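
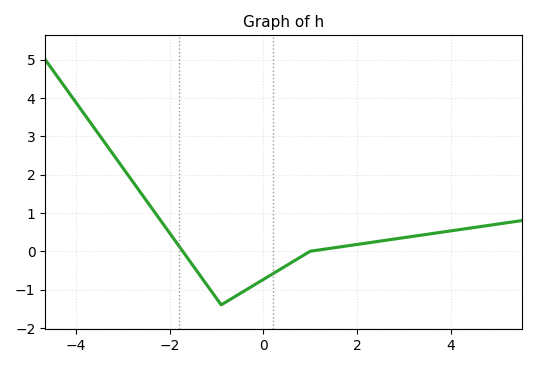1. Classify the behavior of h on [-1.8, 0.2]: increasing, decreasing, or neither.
neither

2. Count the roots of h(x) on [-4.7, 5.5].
2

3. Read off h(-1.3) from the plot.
-0.718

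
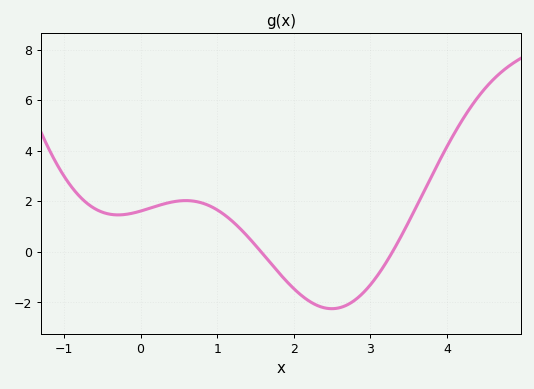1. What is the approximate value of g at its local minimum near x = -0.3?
1.46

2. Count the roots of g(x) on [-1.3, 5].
2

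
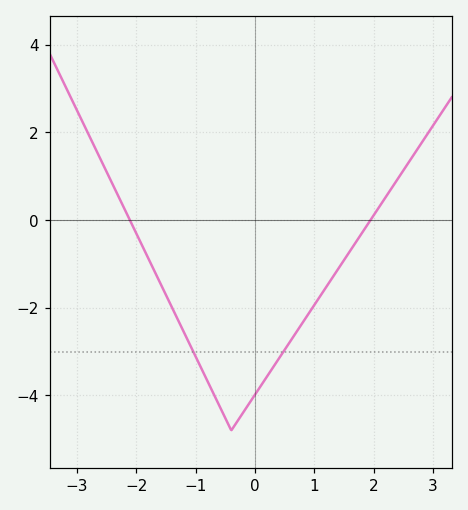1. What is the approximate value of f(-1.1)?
-2.83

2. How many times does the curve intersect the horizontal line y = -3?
2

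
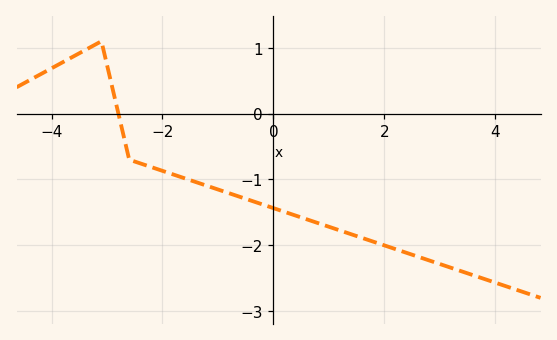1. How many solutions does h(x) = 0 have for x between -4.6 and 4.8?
1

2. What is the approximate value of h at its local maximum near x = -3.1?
1.1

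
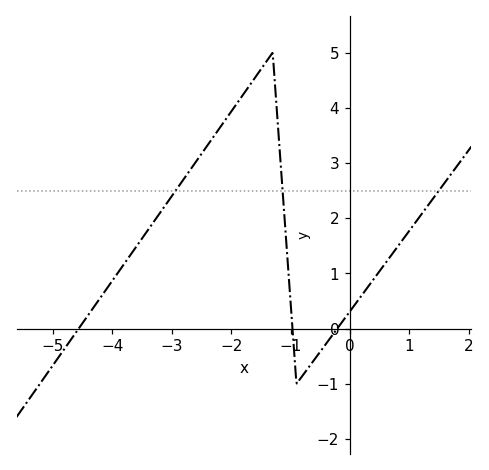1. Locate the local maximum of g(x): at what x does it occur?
-1.4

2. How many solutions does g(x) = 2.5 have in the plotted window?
3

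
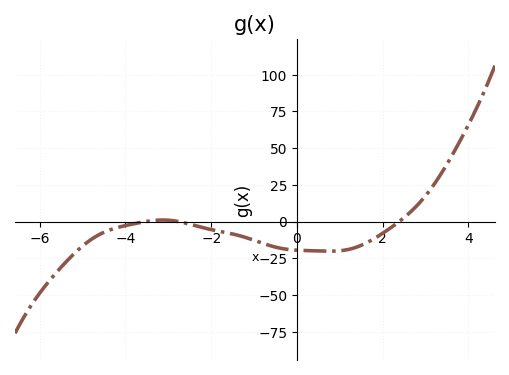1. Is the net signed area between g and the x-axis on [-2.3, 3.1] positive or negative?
negative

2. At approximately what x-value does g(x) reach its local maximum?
-3.13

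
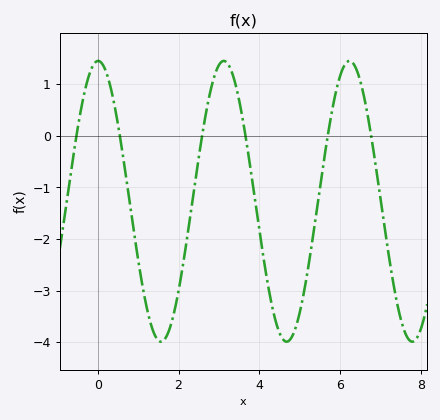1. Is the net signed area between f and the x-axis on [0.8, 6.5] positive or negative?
negative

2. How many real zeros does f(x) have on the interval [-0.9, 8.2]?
6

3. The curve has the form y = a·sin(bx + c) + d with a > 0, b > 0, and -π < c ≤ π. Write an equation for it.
y = 2.72sin(2x + 1.5) - 1.27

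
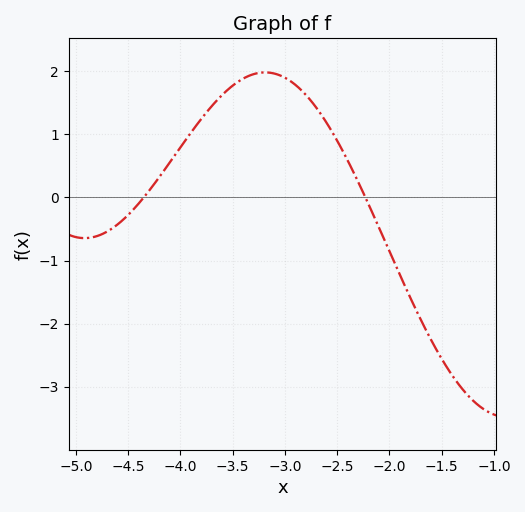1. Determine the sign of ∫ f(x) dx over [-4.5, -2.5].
positive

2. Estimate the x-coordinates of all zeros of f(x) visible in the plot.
-4.4, -2.2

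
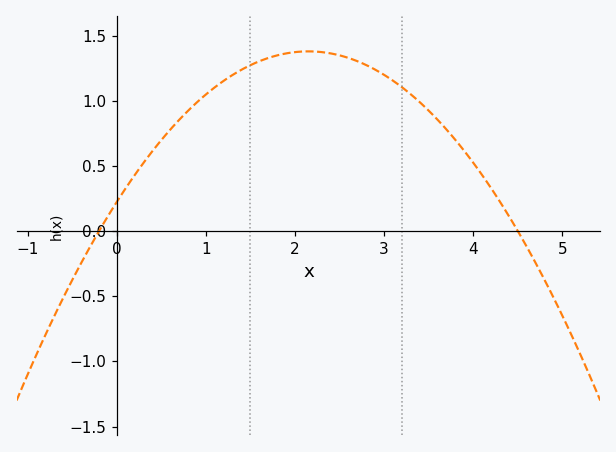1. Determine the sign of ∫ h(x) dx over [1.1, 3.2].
positive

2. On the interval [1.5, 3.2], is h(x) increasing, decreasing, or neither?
neither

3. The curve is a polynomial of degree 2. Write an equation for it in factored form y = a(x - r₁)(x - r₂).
y = -0.25(x + 0.2)(x - 4.5)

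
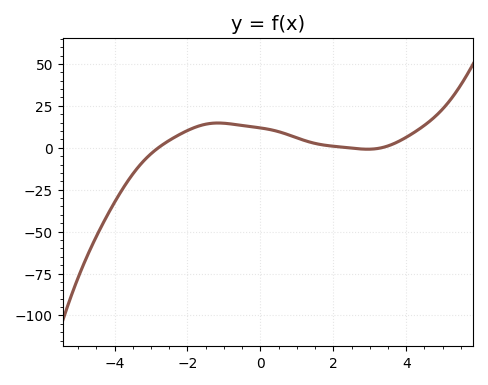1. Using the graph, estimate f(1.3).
3.73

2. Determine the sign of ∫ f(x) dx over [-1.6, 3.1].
positive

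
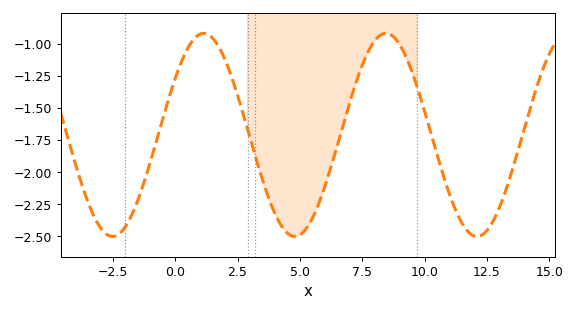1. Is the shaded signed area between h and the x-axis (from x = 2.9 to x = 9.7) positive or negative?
negative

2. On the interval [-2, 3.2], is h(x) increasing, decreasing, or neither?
neither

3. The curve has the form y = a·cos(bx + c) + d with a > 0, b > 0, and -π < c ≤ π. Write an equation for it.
y = 0.79cos(0.86x - 0.982) - 1.71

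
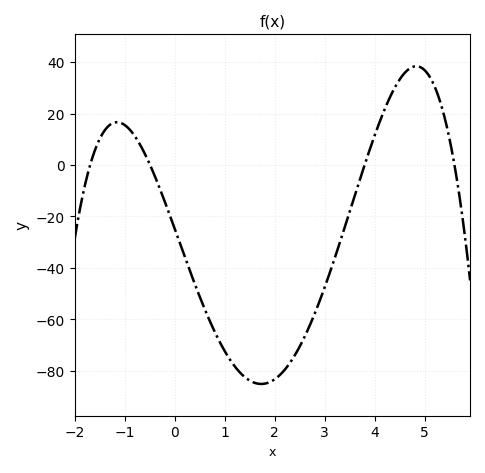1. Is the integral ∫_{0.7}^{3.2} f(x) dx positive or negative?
negative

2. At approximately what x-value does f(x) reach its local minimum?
1.8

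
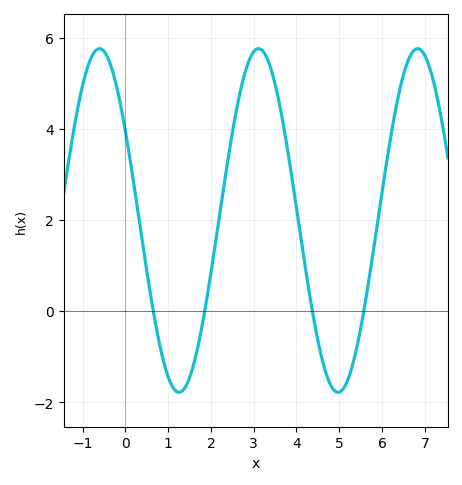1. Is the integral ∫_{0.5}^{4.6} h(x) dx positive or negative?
positive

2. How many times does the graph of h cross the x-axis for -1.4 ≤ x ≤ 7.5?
4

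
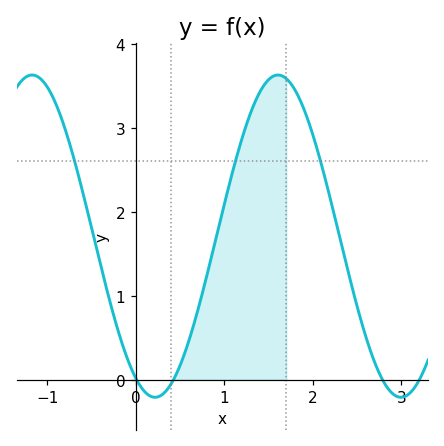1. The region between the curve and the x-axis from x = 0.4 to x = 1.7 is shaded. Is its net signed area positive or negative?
positive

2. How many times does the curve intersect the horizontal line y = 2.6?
3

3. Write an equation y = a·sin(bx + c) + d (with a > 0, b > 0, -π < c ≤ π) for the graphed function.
y = 1.92sin(2.3x - 2.1) + 1.71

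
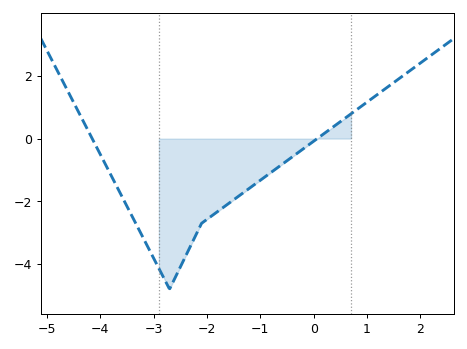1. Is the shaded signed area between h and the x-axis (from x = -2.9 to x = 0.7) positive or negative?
negative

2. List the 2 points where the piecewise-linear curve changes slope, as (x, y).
(-2.7, -4.8); (-2.1, -2.7)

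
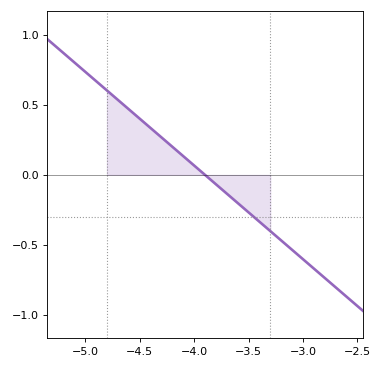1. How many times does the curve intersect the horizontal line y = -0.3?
1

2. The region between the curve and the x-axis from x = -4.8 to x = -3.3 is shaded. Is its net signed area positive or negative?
positive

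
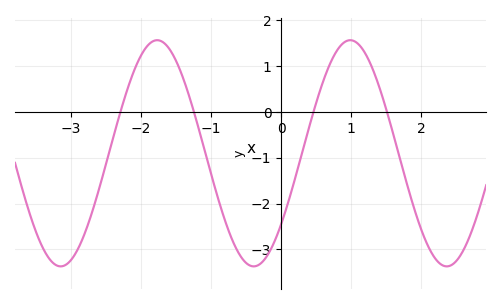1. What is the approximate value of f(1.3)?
1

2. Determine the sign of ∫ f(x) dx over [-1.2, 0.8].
negative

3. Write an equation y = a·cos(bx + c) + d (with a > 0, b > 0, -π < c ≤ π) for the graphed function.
y = 2.47cos(2.3x - 2.2) - 0.9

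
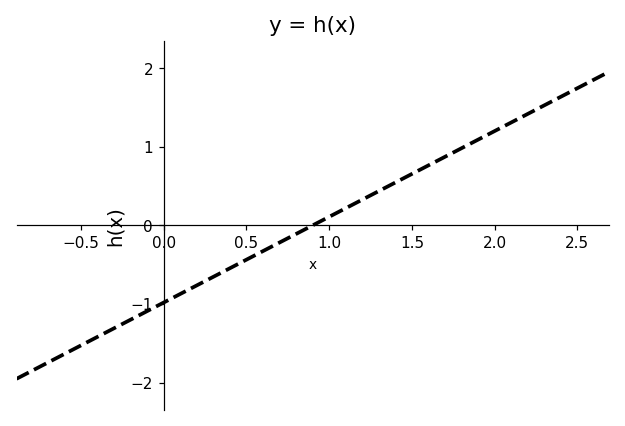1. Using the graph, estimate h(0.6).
-0.3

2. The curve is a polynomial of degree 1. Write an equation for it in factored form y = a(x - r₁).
y = 1.09(x - 0.9)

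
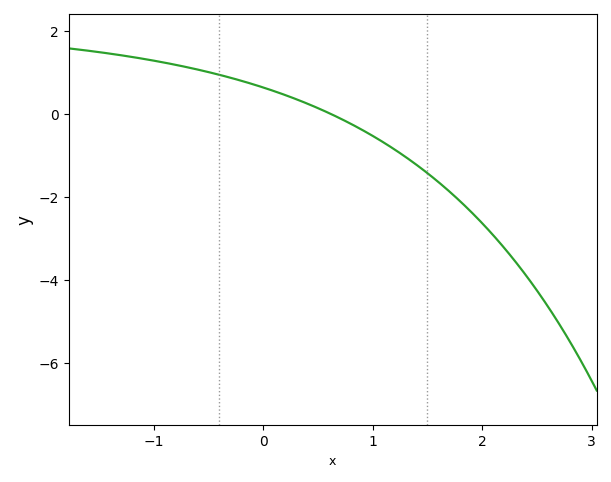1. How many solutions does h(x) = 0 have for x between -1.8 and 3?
1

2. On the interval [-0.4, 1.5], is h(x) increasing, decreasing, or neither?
decreasing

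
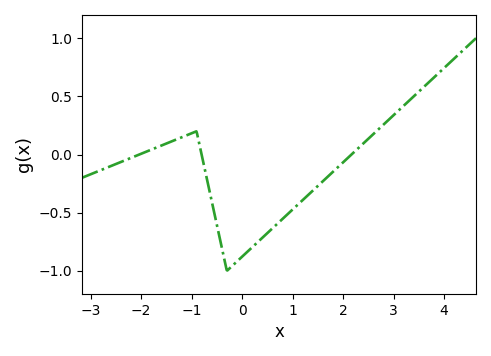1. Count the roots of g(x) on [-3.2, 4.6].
3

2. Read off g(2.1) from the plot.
-0.027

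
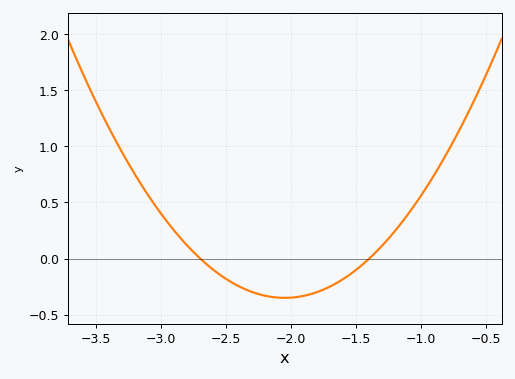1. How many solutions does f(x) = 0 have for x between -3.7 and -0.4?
2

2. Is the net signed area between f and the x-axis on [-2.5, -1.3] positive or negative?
negative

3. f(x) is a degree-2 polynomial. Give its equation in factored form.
y = 0.83(x + 2.7)(x + 1.4)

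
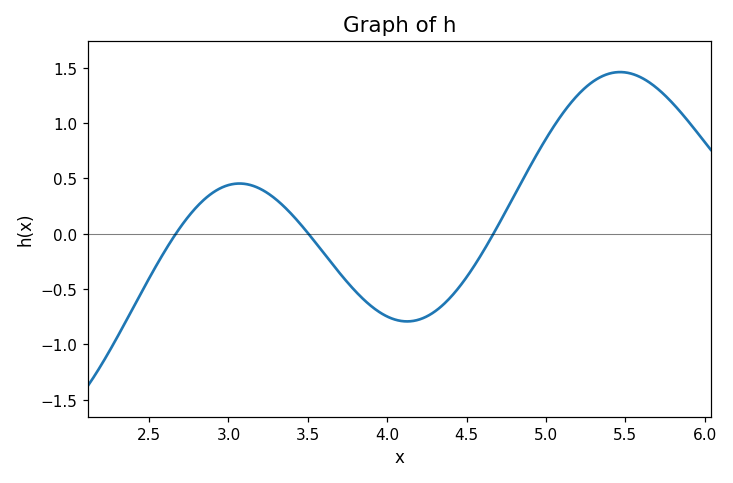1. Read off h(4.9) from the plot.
0.6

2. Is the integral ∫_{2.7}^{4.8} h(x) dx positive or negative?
negative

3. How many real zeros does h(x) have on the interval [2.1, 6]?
3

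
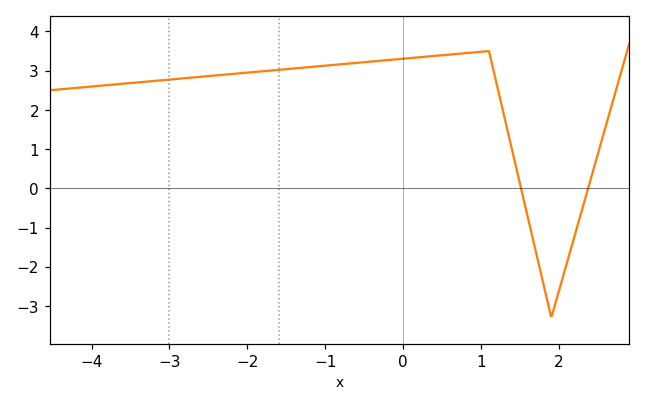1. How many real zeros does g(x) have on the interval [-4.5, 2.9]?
2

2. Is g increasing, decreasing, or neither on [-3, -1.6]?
increasing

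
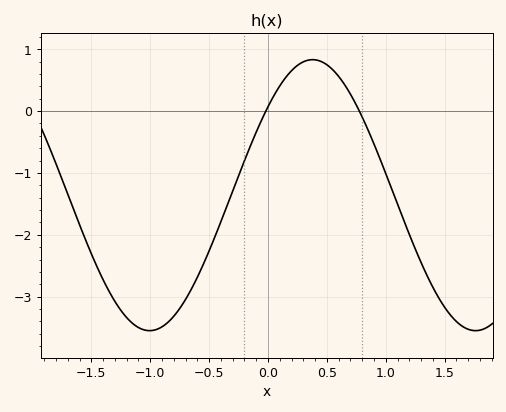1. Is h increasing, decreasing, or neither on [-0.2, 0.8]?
neither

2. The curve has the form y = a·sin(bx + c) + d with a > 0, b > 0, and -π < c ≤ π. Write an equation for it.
y = 2.19sin(2.27x + 0.712) - 1.36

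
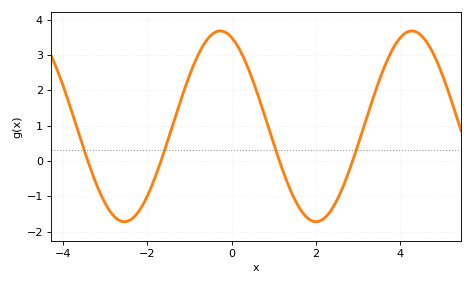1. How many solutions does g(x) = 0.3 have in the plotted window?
4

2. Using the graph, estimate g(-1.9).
-0.72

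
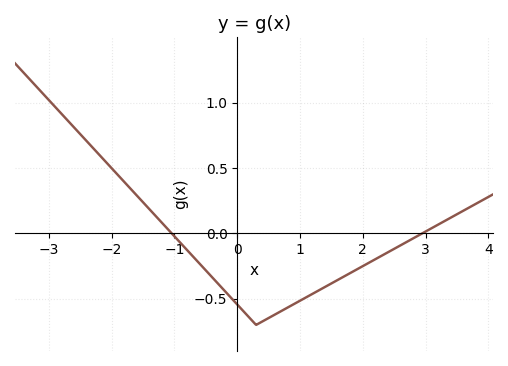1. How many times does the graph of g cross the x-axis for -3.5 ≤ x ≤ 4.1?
2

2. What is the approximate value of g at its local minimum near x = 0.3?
-0.7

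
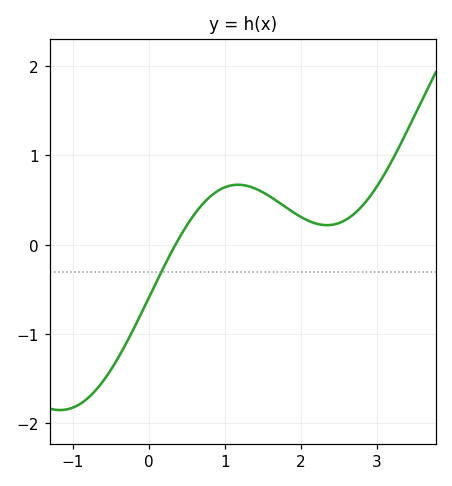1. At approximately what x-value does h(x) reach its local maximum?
1.17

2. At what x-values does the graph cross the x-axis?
0.348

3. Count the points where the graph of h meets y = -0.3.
1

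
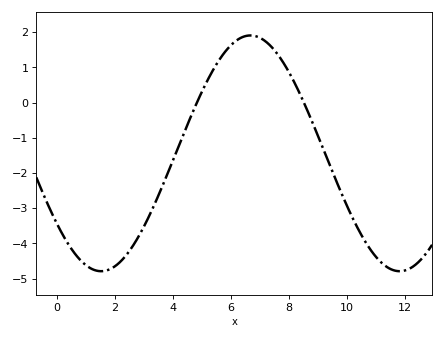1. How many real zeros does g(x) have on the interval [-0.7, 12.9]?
2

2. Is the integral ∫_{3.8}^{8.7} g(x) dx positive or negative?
positive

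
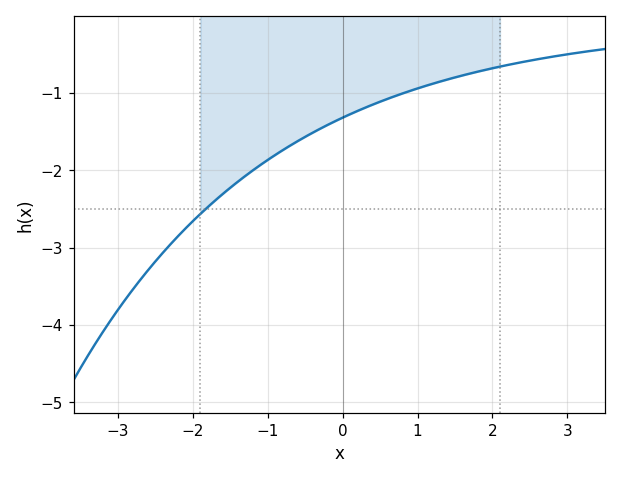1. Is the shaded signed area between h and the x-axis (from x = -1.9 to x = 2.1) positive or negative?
negative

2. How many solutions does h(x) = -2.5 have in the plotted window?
1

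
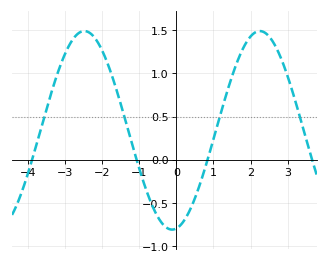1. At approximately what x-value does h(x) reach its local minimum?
-0.113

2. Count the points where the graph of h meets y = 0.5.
4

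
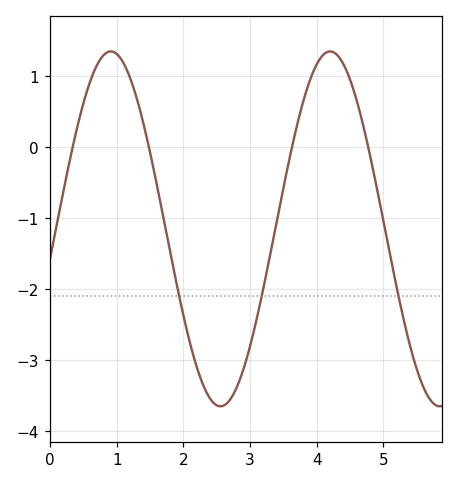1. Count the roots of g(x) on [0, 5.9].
4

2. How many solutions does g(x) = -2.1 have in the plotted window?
3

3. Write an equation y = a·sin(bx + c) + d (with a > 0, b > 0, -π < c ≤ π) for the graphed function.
y = 2.5sin(1.91x - 0.17) - 1.15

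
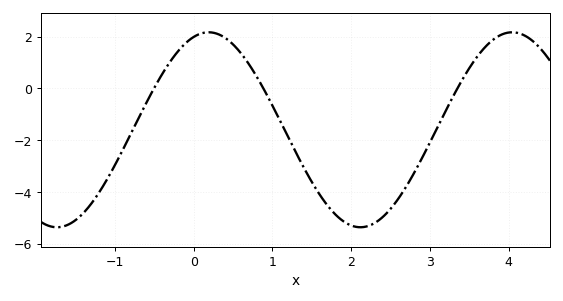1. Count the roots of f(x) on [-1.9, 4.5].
3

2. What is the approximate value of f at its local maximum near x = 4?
2.2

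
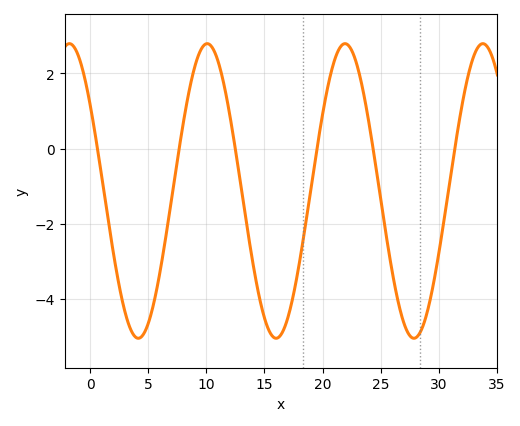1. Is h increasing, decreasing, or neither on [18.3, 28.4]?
neither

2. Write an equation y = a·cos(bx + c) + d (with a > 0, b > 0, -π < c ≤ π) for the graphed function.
y = 3.92cos(0.53x + 0.94) - 1.13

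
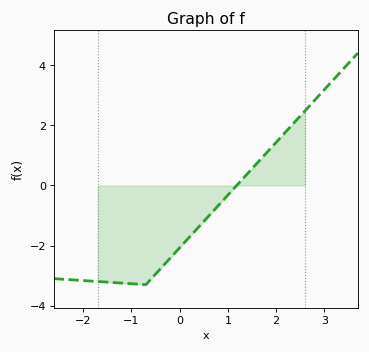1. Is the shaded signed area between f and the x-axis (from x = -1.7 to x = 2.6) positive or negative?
negative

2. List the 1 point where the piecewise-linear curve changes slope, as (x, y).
(-0.7, -3.3)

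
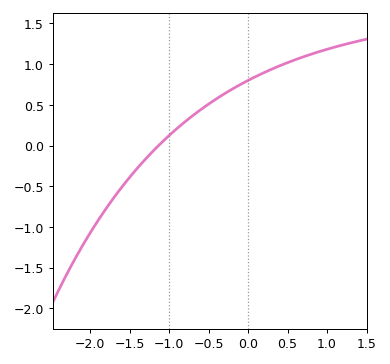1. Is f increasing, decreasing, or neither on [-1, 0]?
increasing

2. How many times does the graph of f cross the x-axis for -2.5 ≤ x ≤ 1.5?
1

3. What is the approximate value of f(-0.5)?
0.5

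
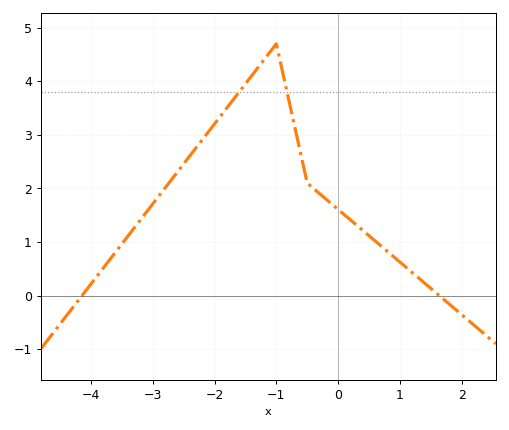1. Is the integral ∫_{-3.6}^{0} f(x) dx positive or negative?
positive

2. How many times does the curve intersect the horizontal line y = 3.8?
2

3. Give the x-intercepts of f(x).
-4.14, 1.64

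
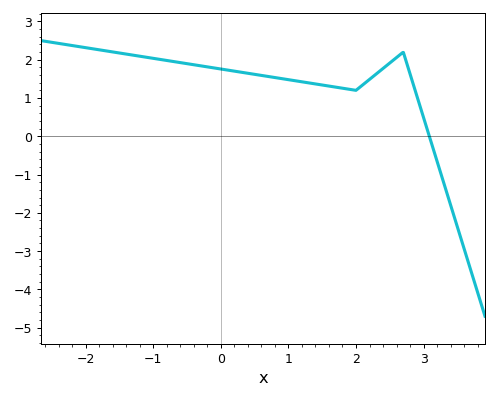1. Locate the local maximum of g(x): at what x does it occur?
2.7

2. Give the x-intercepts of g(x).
3.09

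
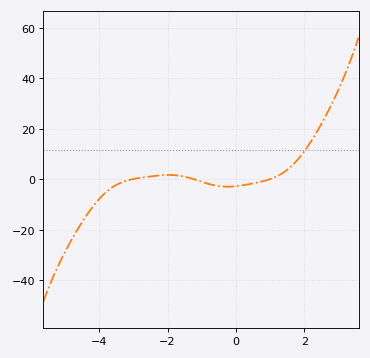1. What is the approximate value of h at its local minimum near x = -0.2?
-2.89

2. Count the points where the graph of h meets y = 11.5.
1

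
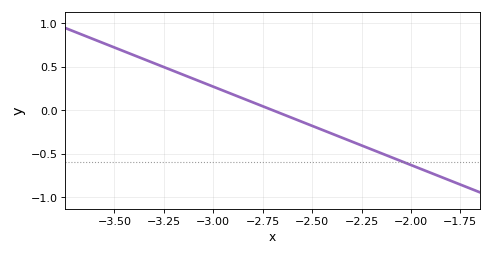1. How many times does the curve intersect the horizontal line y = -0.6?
1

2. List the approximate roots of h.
-2.7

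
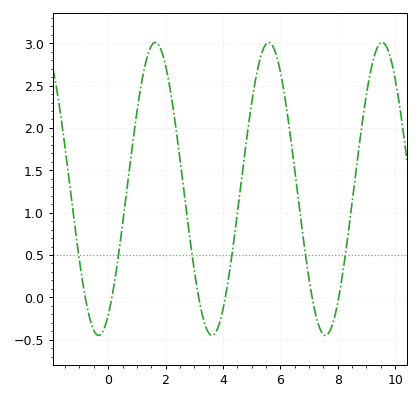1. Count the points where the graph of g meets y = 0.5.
6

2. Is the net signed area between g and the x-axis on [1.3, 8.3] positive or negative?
positive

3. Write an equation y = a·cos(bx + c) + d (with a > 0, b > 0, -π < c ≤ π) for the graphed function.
y = 1.73cos(1.59x - 2.61) + 1.28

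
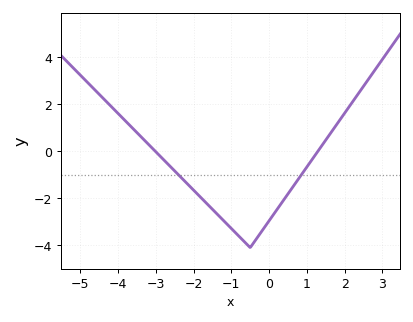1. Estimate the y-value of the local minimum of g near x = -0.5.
-4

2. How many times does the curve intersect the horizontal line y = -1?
2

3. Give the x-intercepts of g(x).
-3, 1.2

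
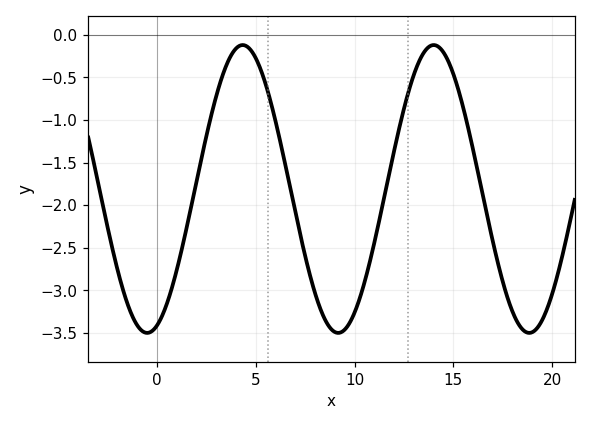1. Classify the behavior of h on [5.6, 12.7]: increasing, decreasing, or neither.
neither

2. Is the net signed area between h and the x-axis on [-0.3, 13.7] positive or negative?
negative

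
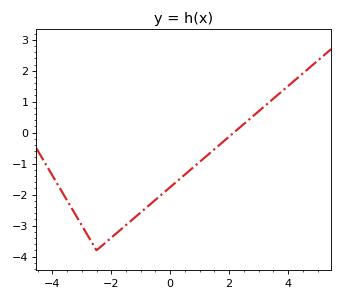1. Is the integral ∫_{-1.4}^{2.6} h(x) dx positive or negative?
negative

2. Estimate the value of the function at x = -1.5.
-2.98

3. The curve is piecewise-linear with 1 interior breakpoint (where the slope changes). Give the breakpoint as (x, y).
(-2.5, -3.8)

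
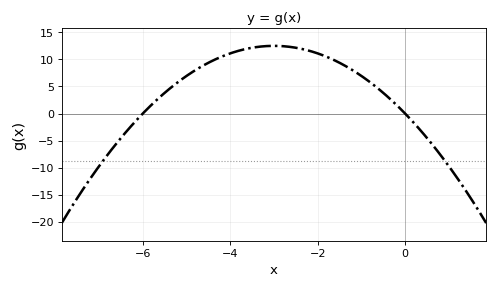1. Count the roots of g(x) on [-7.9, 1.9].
2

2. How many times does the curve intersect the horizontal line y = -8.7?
2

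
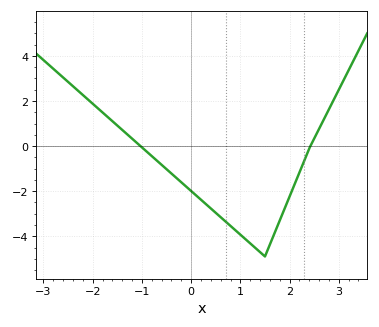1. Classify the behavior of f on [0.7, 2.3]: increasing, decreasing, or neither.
neither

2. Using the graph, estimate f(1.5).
-4.9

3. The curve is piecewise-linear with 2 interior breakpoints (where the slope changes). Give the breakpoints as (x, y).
(1.5, -4.9); (2.4, -0.1)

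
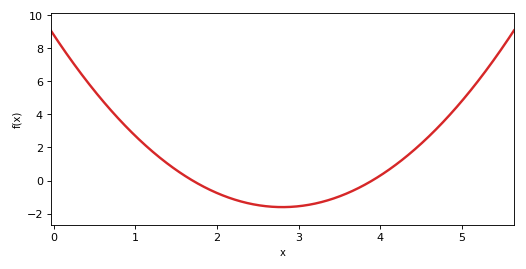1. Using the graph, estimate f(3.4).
-1.13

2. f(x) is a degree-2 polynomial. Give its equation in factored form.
y = 1.33(x - 1.7)(x - 3.9)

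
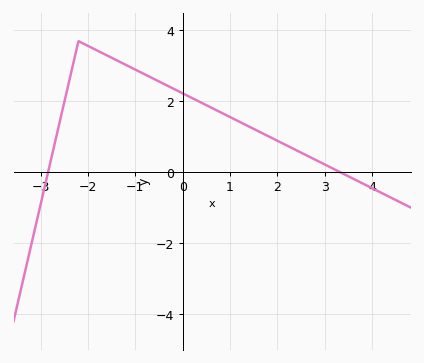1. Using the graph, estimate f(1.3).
1.36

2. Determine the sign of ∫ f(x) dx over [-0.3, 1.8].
positive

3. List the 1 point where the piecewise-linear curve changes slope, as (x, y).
(-2.2, 3.7)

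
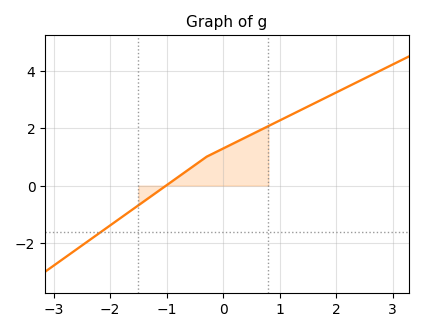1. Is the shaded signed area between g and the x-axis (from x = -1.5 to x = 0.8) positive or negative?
positive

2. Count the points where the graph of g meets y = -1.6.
1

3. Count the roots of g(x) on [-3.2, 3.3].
1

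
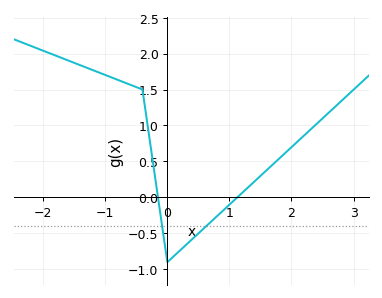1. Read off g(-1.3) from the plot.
1.8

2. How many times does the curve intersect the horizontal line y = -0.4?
2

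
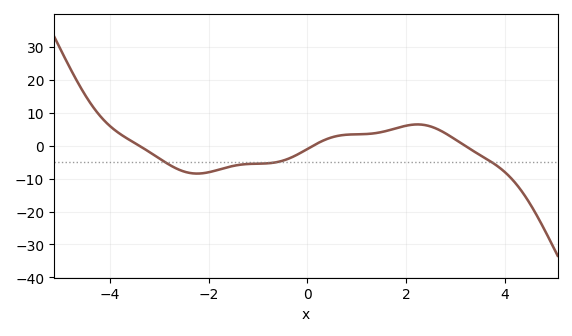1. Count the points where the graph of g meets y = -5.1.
3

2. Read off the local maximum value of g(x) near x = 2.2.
6.45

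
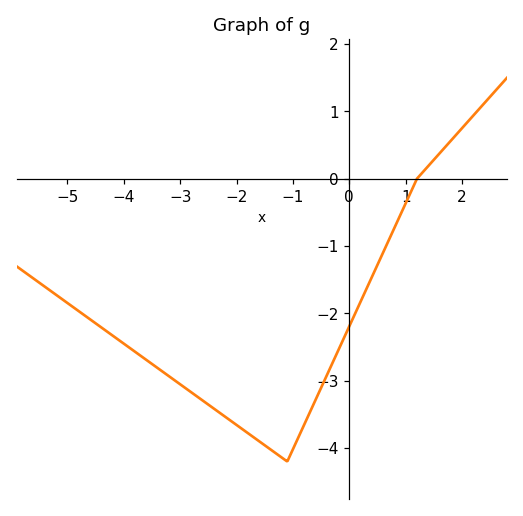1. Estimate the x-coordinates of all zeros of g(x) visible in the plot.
1.2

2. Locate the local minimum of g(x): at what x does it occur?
-1.1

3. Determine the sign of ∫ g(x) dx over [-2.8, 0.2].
negative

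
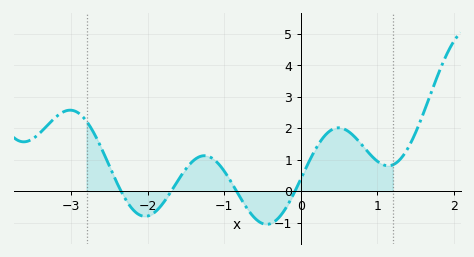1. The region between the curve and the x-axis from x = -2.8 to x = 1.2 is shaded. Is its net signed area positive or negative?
positive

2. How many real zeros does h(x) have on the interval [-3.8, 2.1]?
4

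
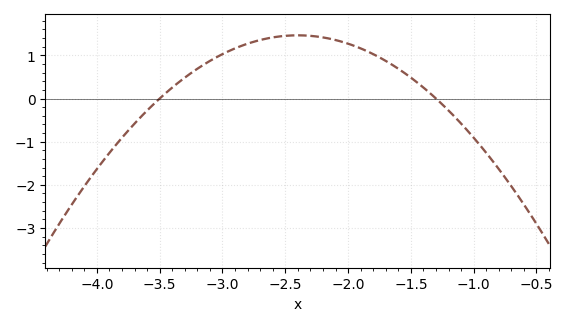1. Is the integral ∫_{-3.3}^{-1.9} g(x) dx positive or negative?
positive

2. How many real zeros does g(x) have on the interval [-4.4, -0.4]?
2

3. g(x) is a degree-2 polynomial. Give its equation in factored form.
y = -1.21(x + 3.5)(x + 1.3)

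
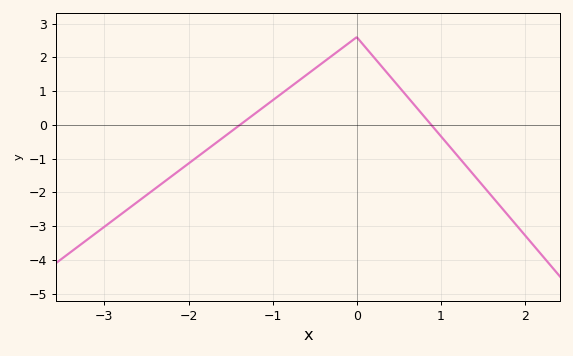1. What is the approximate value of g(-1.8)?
-0.771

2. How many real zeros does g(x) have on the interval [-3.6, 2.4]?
2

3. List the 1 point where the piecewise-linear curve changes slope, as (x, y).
(0, 2.6)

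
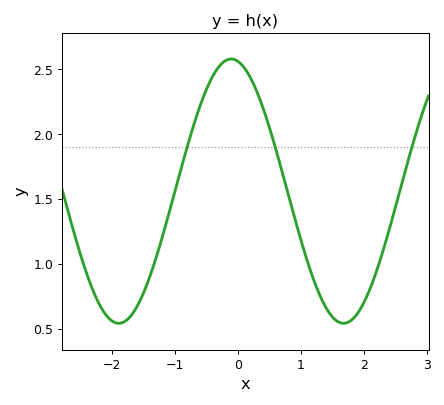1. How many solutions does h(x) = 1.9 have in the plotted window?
3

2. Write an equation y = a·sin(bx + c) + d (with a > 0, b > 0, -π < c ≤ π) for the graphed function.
y = 1.02sin(1.76x + 1.76) + 1.56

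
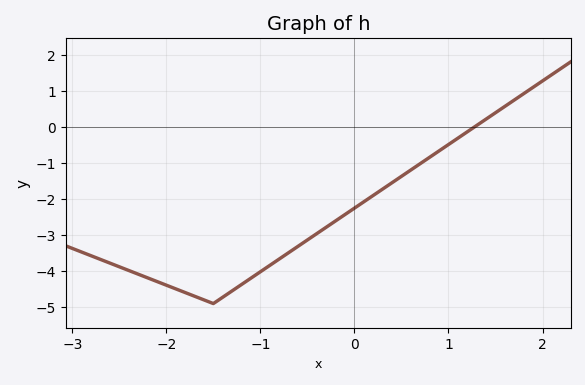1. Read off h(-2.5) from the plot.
-3.88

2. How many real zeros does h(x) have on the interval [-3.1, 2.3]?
1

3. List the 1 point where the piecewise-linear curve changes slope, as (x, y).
(-1.5, -4.9)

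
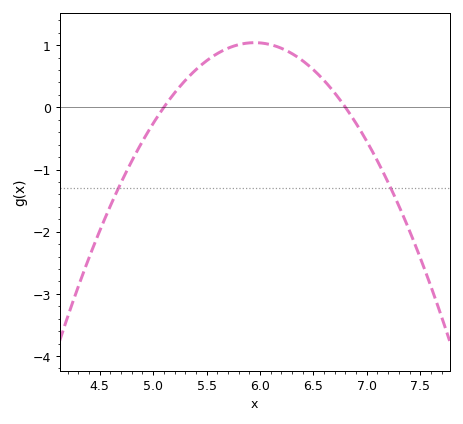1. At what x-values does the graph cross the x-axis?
5.1, 6.8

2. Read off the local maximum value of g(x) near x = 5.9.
1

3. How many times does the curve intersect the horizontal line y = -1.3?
2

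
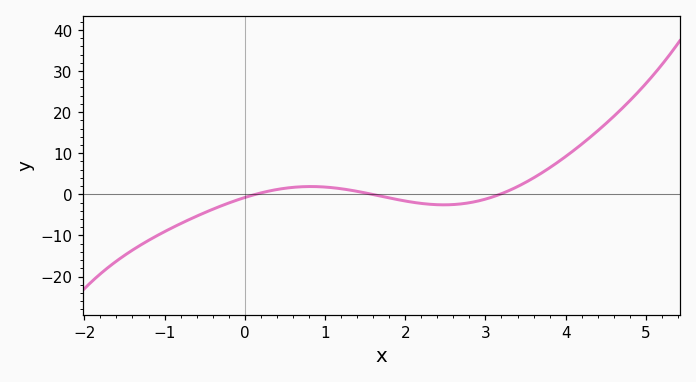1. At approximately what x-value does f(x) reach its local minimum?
2.48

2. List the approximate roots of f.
0.135, 1.59, 3.18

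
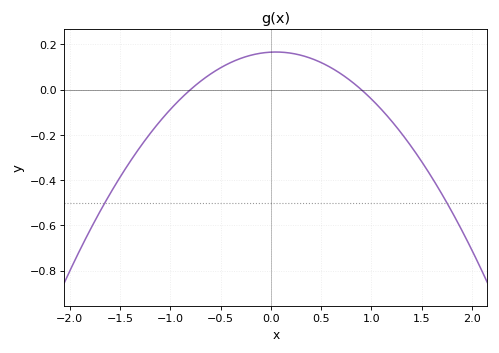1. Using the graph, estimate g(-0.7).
0.037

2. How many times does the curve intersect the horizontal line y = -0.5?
2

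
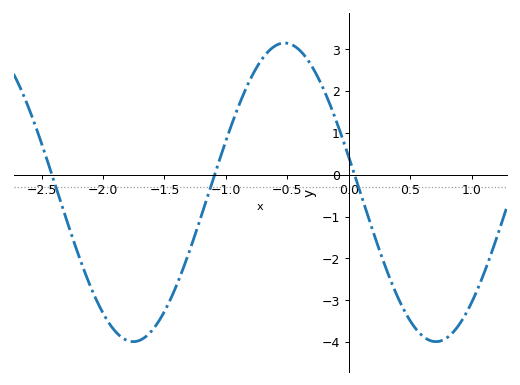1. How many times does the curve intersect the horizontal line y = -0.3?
3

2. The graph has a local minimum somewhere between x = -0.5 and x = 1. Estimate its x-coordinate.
0.7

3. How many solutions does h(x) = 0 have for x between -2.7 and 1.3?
3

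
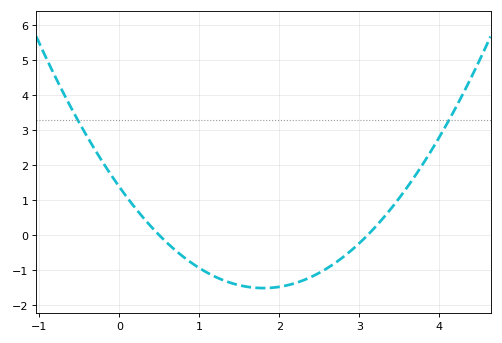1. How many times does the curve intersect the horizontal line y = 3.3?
2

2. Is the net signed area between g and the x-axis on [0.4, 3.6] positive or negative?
negative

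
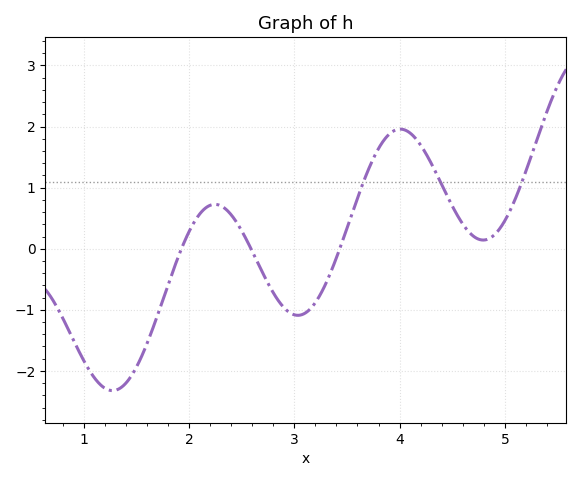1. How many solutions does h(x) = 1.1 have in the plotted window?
3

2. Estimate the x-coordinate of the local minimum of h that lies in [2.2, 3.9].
3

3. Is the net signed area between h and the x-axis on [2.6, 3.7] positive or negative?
negative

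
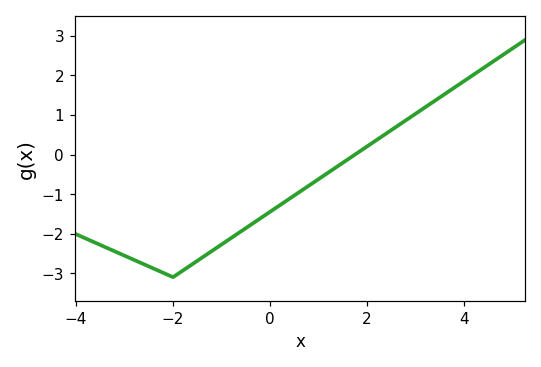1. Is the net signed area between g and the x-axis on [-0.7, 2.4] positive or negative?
negative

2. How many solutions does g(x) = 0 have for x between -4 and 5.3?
1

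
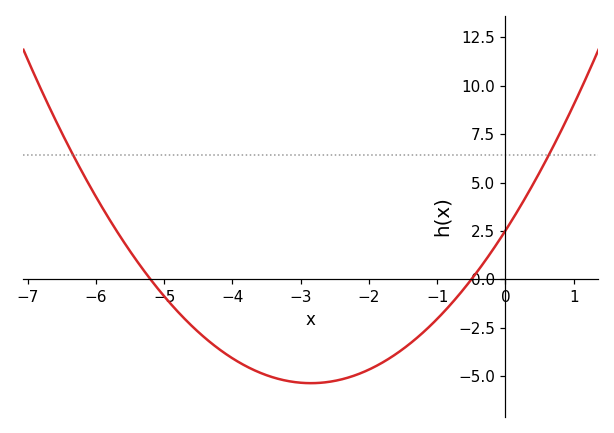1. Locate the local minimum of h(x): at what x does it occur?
-2.8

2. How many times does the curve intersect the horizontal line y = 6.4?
2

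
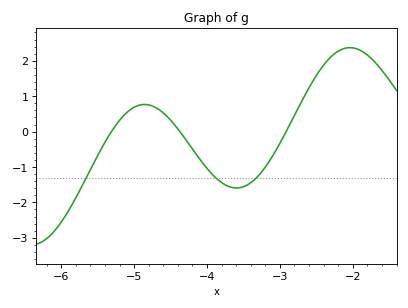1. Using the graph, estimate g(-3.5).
-1.56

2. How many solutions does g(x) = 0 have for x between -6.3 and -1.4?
3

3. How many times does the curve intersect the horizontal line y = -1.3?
3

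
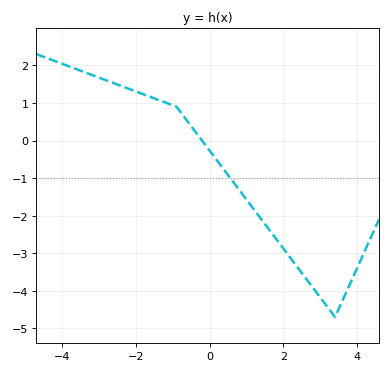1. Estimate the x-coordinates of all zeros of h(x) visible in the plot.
-0.209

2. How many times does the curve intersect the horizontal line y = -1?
1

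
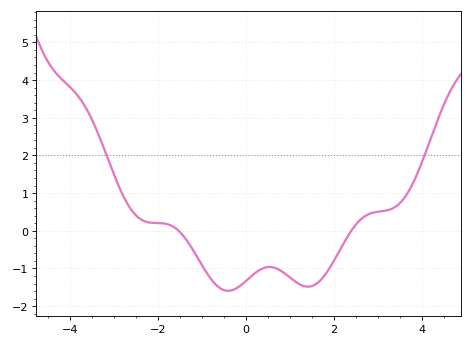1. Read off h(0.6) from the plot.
-0.968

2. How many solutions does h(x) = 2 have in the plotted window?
2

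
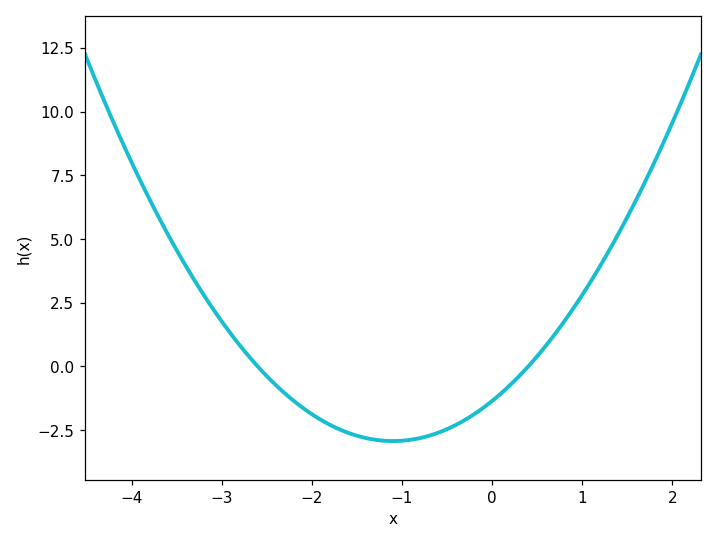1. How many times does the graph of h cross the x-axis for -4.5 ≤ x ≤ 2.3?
2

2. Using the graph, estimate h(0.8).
1.8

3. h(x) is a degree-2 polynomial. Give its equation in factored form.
y = 1.3(x + 2.6)(x - 0.4)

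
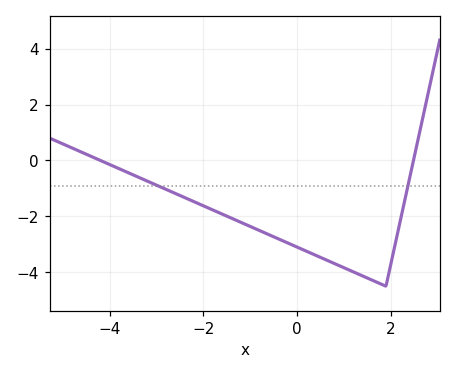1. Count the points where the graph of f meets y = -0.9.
2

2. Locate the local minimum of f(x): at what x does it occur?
1.9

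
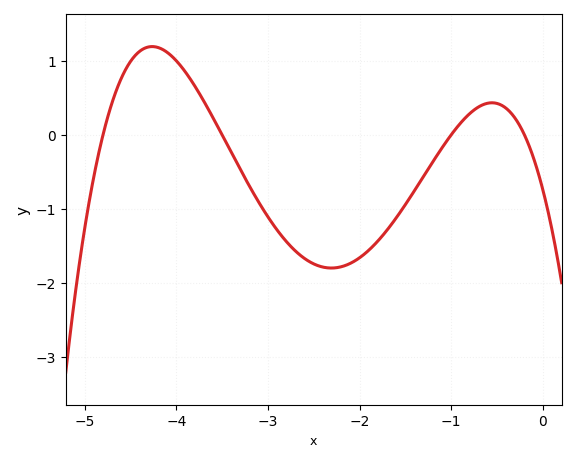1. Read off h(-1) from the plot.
0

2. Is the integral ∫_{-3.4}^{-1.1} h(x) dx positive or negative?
negative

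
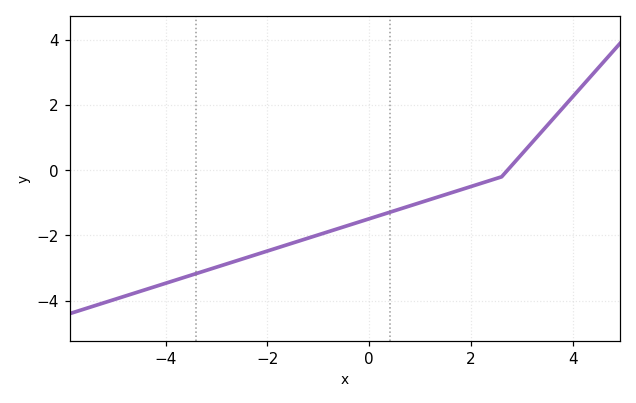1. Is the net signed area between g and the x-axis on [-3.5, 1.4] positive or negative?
negative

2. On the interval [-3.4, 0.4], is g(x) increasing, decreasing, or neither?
increasing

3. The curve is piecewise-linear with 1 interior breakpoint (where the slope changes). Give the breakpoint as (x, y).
(2.6, -0.2)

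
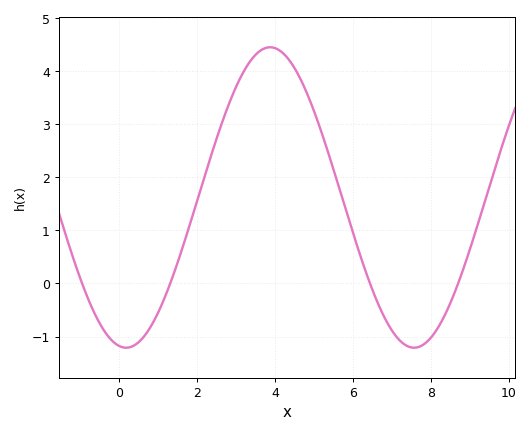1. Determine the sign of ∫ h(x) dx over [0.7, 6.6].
positive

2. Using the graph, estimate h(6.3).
0.282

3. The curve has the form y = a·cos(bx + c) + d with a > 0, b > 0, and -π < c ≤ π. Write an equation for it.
y = 2.83cos(0.85x + 2.99) + 1.62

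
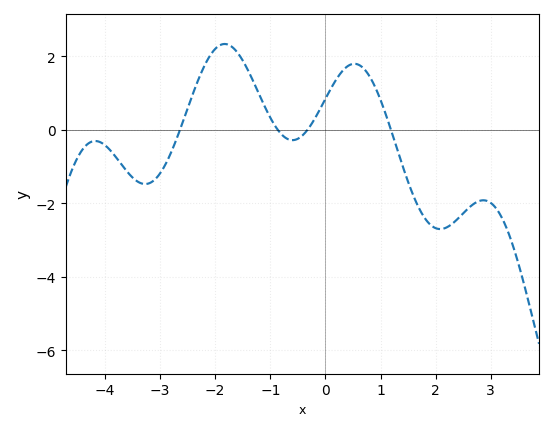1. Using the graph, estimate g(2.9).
-2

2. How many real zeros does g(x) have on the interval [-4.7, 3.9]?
4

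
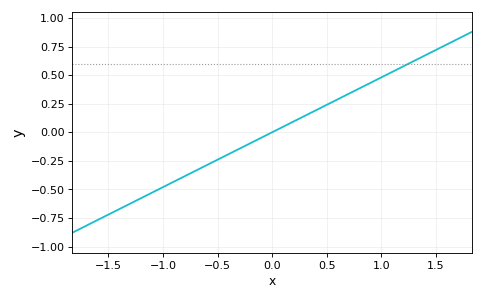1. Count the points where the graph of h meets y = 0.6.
1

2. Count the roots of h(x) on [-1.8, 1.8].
1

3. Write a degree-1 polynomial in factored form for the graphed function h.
y = 0.48(x - 0)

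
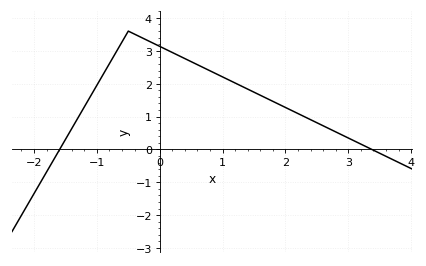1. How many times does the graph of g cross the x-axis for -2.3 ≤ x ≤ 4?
2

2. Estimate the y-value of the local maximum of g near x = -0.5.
3.6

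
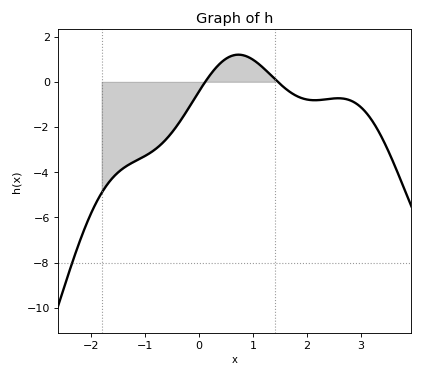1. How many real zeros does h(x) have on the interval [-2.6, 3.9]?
2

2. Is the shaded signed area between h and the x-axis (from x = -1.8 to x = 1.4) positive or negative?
negative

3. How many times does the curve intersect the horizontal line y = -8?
1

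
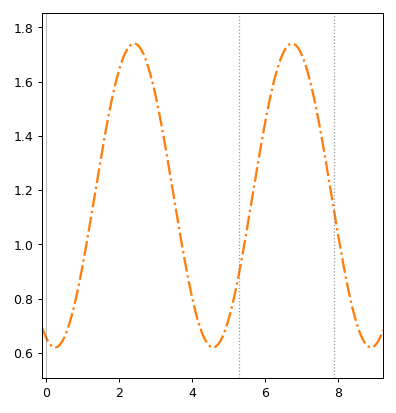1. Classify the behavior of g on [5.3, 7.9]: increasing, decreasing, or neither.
neither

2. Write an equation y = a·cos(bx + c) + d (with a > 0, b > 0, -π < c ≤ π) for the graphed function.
y = 0.56cos(1.45x + 2.78) + 1.18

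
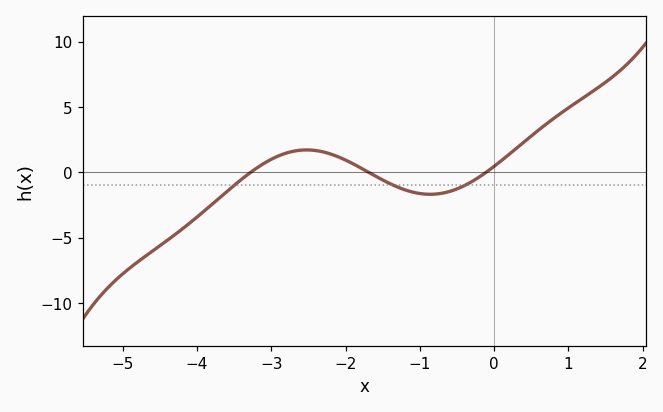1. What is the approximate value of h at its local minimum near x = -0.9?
-1.5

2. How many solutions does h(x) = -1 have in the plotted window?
3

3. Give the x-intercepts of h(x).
-3.2, -1.6, -0.2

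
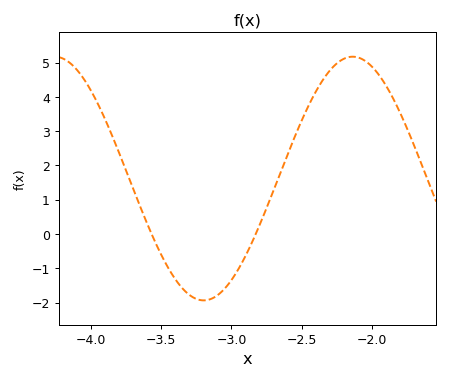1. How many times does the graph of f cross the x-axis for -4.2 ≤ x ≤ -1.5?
2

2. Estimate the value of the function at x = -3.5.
-0.6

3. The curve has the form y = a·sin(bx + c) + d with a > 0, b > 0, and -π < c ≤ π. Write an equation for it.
y = 3.55sin(3x + 1.6) + 1.62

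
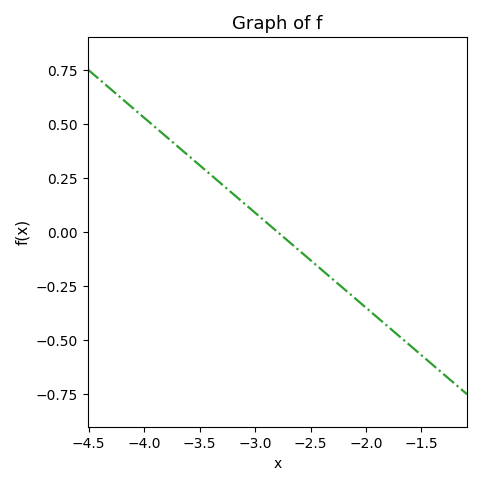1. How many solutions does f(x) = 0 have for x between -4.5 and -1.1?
1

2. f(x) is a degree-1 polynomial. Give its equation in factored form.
y = -0.44(x + 2.8)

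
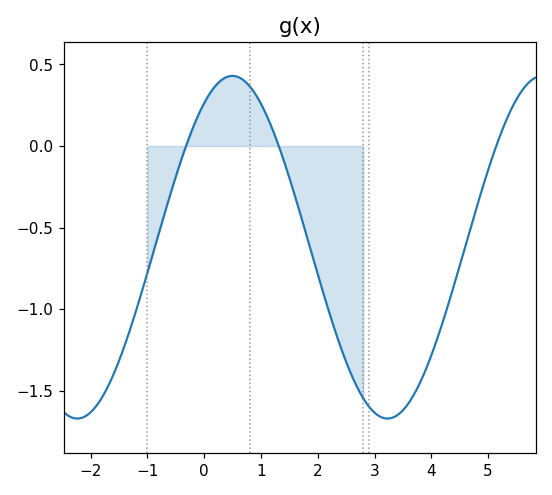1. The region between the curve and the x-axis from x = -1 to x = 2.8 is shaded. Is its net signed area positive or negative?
negative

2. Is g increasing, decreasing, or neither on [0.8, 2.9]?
decreasing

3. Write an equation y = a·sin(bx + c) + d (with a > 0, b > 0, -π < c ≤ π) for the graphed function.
y = 1.05sin(1.1x + 1) - 0.62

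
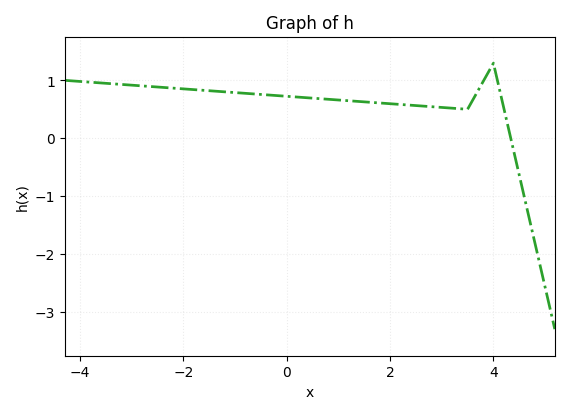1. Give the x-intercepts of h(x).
4.34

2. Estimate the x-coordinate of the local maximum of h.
4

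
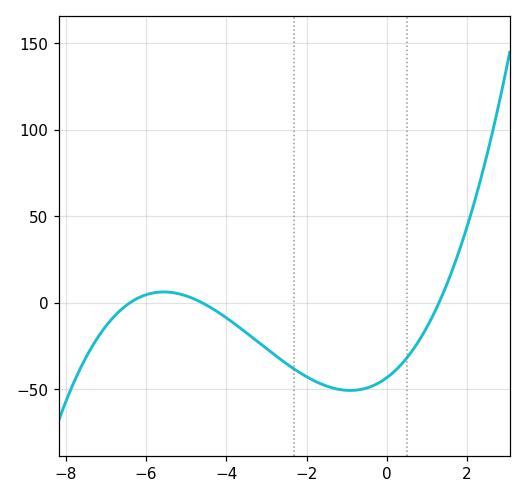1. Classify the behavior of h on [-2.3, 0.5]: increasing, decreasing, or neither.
neither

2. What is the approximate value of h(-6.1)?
5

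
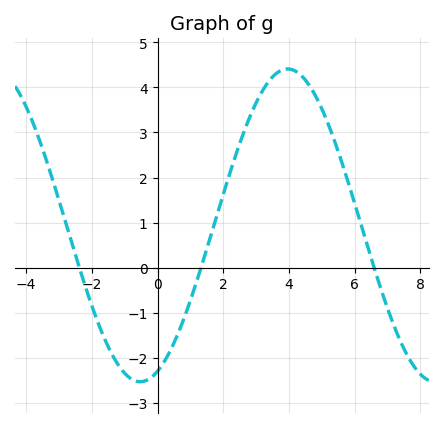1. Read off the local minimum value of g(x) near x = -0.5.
-2.53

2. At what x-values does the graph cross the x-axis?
-2.38, 1.32, 6.6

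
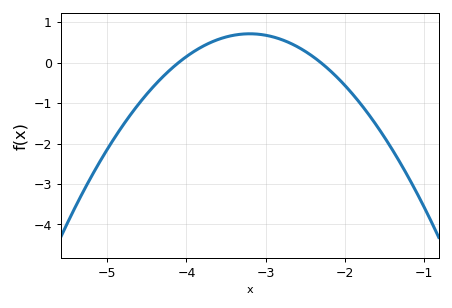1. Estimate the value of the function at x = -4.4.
-0.554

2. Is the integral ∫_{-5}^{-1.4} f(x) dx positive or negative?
negative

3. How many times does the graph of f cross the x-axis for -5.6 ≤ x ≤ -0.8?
2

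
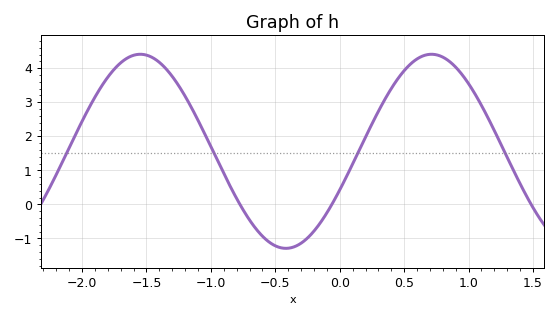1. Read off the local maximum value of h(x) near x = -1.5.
4.41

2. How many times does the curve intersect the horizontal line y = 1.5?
4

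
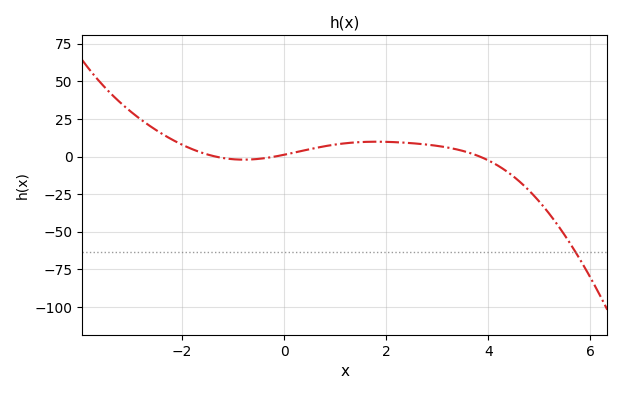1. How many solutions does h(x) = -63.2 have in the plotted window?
1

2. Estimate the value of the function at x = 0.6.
5.61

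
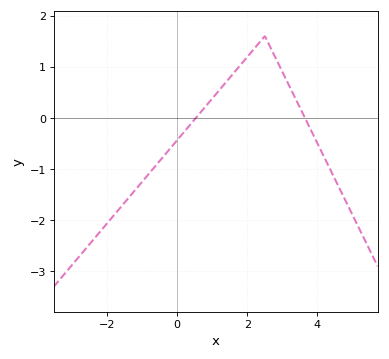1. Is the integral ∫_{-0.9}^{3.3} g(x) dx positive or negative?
positive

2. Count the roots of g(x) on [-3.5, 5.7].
2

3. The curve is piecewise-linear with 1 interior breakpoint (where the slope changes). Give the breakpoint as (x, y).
(2.5, 1.6)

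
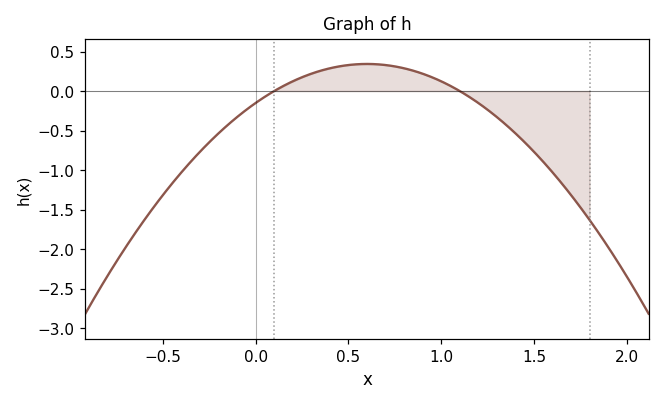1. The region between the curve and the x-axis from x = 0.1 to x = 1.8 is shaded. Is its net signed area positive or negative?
negative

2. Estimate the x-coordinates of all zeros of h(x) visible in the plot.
0.1, 1.1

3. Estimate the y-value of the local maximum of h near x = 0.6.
0.343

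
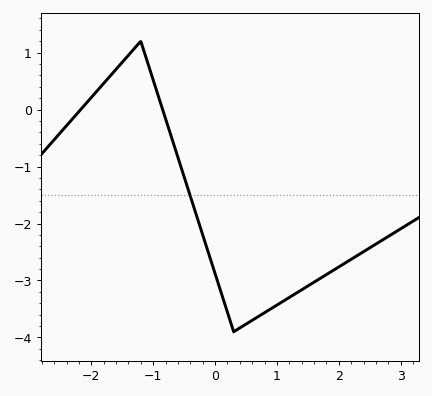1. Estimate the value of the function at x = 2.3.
-2.6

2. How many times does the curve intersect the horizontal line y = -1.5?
1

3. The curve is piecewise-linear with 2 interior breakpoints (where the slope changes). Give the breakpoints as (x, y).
(-1.2, 1.2); (0.3, -3.9)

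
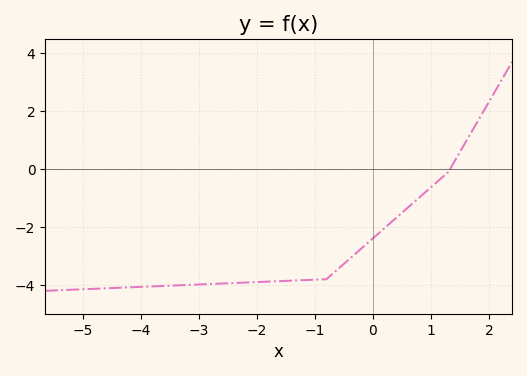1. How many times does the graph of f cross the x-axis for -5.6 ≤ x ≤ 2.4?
1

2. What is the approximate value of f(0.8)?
-1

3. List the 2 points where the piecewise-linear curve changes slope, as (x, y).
(-0.8, -3.8); (1.3, -0.1)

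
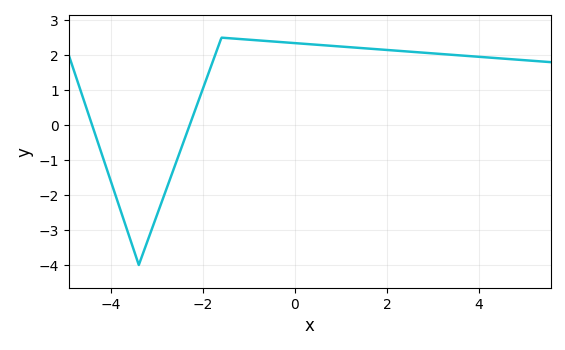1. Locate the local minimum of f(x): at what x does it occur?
-3.4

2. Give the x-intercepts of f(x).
-4.41, -2.29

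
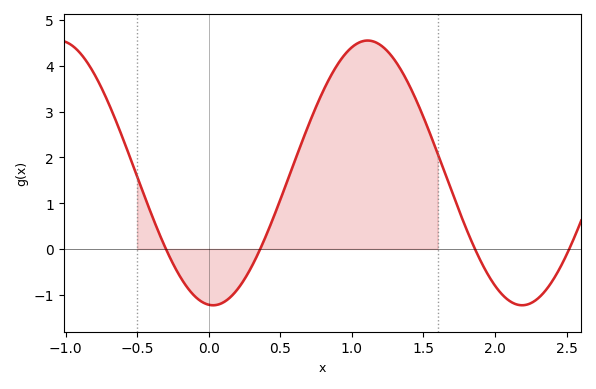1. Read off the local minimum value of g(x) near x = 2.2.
-1.2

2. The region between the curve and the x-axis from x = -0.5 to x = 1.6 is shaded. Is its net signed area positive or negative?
positive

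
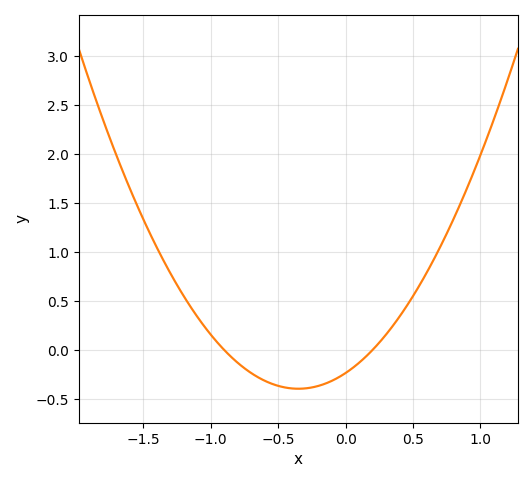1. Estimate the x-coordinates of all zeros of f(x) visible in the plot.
-0.9, 0.2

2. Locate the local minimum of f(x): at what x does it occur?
-0.35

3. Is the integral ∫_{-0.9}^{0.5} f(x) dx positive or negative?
negative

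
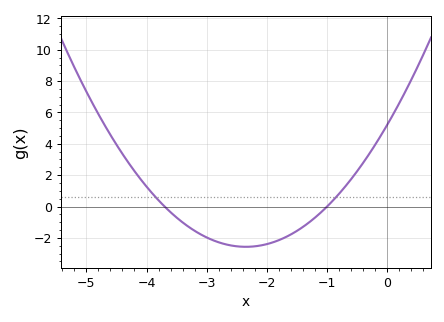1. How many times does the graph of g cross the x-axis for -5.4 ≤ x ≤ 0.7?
2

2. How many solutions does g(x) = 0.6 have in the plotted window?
2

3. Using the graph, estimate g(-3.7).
0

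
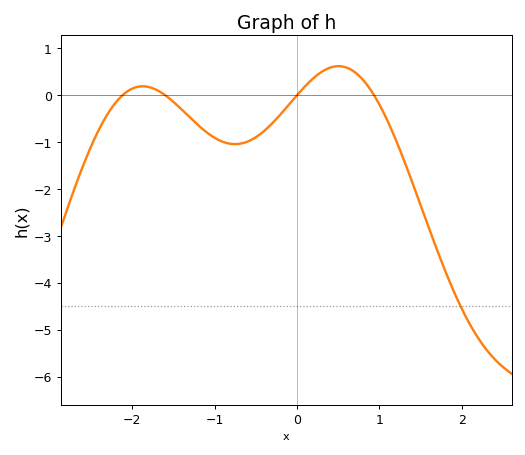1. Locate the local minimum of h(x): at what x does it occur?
-0.8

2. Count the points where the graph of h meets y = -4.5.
1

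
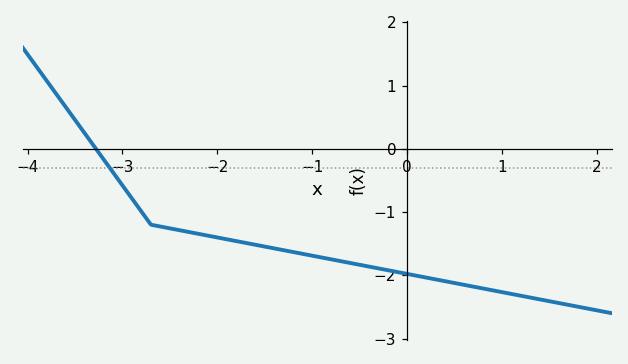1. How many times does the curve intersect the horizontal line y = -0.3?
1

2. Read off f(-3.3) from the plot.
0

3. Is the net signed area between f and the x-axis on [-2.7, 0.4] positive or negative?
negative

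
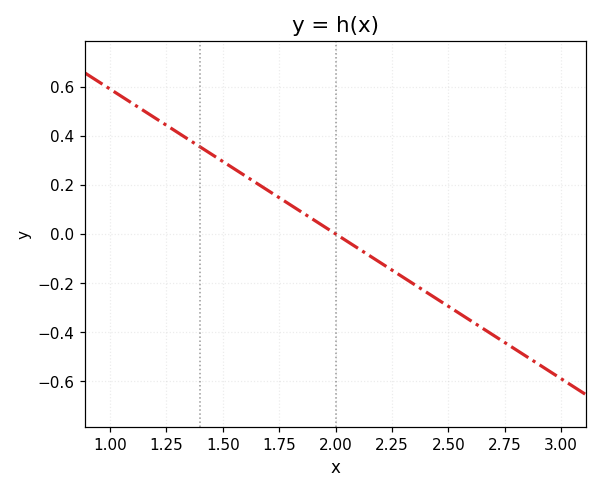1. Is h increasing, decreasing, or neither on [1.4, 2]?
decreasing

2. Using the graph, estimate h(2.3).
-0.18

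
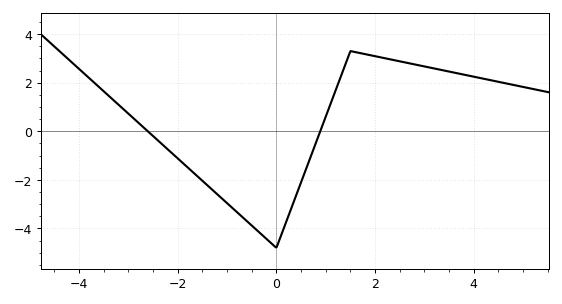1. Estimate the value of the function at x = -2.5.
-0.197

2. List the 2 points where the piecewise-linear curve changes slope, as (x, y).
(0, -4.8); (1.5, 3.3)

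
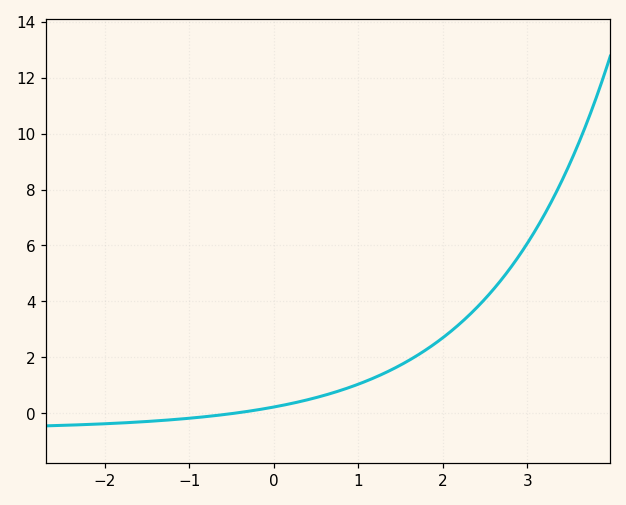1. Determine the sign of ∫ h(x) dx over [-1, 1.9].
positive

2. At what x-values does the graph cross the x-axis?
-0.485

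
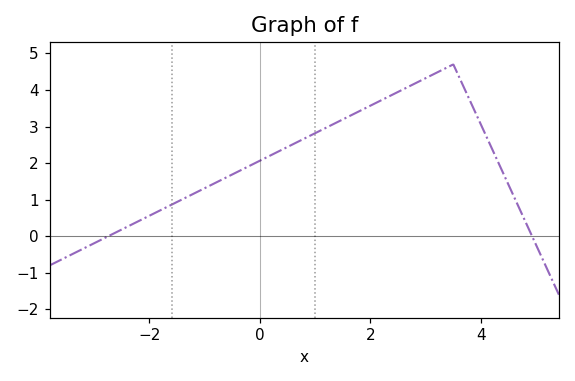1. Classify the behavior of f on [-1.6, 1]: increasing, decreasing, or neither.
increasing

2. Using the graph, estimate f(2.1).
3.6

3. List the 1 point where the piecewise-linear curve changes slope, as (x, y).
(3.5, 4.7)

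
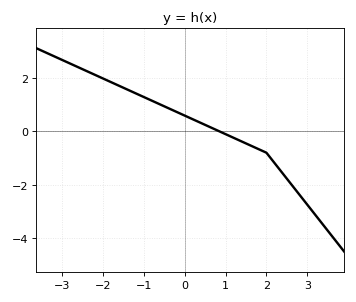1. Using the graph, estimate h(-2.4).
2.25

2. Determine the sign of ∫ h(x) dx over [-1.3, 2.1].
positive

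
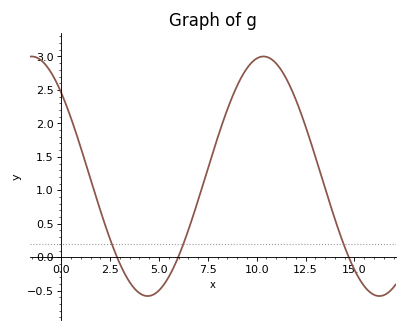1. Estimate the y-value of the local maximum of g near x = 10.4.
3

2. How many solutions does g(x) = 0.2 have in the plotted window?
3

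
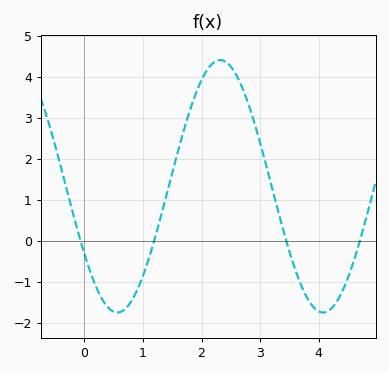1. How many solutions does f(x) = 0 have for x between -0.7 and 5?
4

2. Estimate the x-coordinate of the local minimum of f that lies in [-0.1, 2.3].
0.6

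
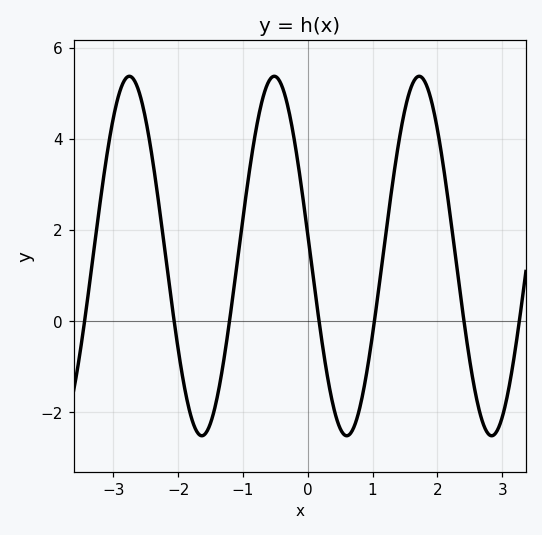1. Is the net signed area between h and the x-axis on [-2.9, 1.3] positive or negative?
positive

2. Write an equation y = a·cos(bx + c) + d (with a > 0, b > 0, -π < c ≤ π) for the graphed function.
y = 3.94cos(2.8x + 1.5) + 1.43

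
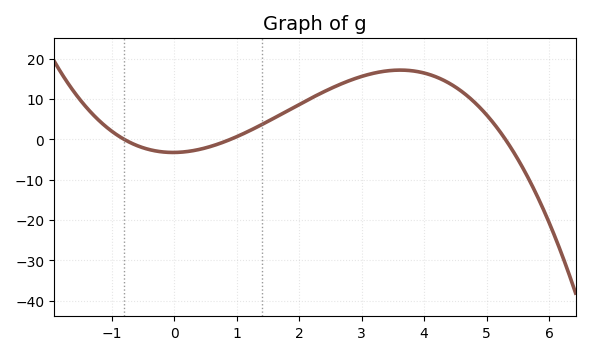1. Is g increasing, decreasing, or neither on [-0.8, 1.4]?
neither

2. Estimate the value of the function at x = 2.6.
13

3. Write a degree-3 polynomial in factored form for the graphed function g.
y = -0.85(x + 0.8)(x - 0.9)(x - 5.3)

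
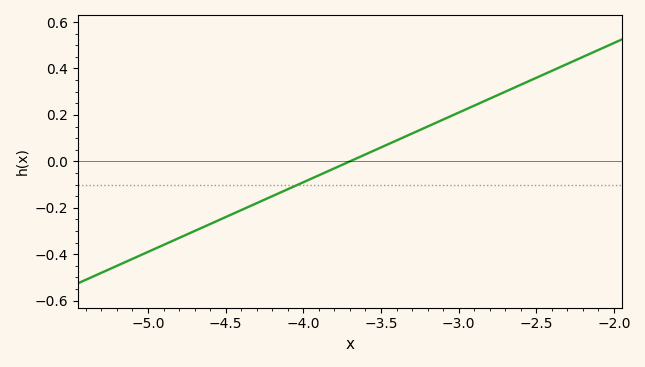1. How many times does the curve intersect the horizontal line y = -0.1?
1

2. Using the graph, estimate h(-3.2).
0.16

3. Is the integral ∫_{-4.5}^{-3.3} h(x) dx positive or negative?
negative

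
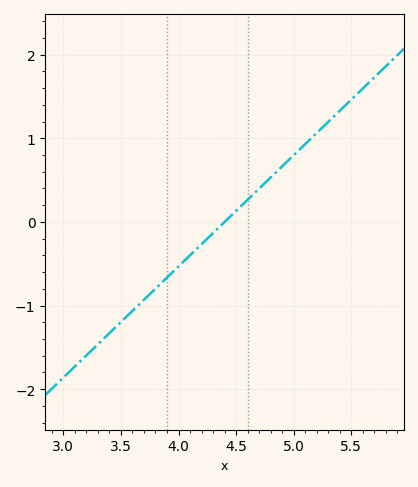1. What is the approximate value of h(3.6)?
-1.1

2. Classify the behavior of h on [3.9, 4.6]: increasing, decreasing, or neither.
increasing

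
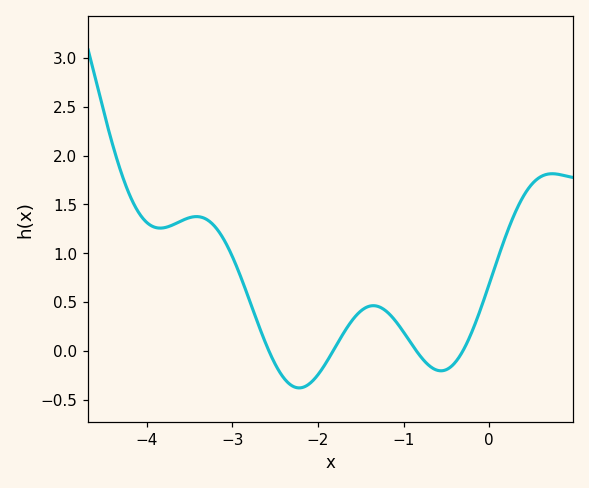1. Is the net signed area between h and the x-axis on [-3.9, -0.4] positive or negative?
positive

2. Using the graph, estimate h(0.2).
1.2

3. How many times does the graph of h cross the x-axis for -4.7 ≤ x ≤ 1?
4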